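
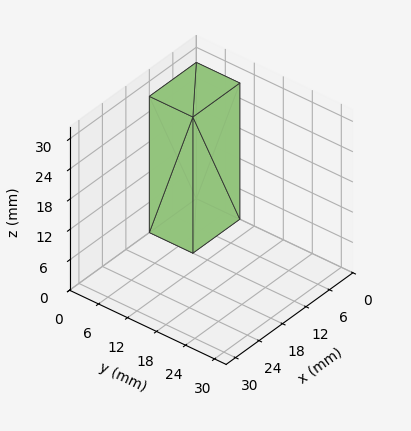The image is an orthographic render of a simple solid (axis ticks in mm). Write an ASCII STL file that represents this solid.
Reading the render: the shape is a rectangular box, roughly 12 × 9 mm footprint and 27 mm tall (dimensions read to the nearest mm from the axis ticks). For the STL, each face is triangulated and given an outward normal.

solid part
  facet normal 0.0000 0.0000 -1.0000
    outer loop
      vertex 12.0 9.0 0.0
      vertex 12.0 0.0 0.0
      vertex 0.0 0.0 0.0
    endloop
  endfacet
  facet normal 0.0000 0.0000 -1.0000
    outer loop
      vertex 0.0 9.0 0.0
      vertex 12.0 9.0 0.0
      vertex 0.0 0.0 0.0
    endloop
  endfacet
  facet normal 0.0000 0.0000 1.0000
    outer loop
      vertex 0.0 0.0 27.0
      vertex 12.0 0.0 27.0
      vertex 12.0 9.0 27.0
    endloop
  endfacet
  facet normal 0.0000 0.0000 1.0000
    outer loop
      vertex 0.0 0.0 27.0
      vertex 12.0 9.0 27.0
      vertex 0.0 9.0 27.0
    endloop
  endfacet
  facet normal 0.0000 -1.0000 0.0000
    outer loop
      vertex 0.0 0.0 0.0
      vertex 12.0 0.0 0.0
      vertex 12.0 0.0 27.0
    endloop
  endfacet
  facet normal 0.0000 -1.0000 0.0000
    outer loop
      vertex 0.0 0.0 0.0
      vertex 12.0 0.0 27.0
      vertex 0.0 0.0 27.0
    endloop
  endfacet
  facet normal 0.0000 1.0000 0.0000
    outer loop
      vertex 12.0 9.0 27.0
      vertex 12.0 9.0 0.0
      vertex 0.0 9.0 0.0
    endloop
  endfacet
  facet normal 0.0000 1.0000 0.0000
    outer loop
      vertex 0.0 9.0 27.0
      vertex 12.0 9.0 27.0
      vertex 0.0 9.0 0.0
    endloop
  endfacet
  facet normal -1.0000 0.0000 0.0000
    outer loop
      vertex 0.0 9.0 27.0
      vertex 0.0 9.0 0.0
      vertex 0.0 0.0 0.0
    endloop
  endfacet
  facet normal -1.0000 0.0000 0.0000
    outer loop
      vertex 0.0 0.0 27.0
      vertex 0.0 9.0 27.0
      vertex 0.0 0.0 0.0
    endloop
  endfacet
  facet normal 1.0000 0.0000 0.0000
    outer loop
      vertex 12.0 0.0 0.0
      vertex 12.0 9.0 0.0
      vertex 12.0 9.0 27.0
    endloop
  endfacet
  facet normal 1.0000 0.0000 0.0000
    outer loop
      vertex 12.0 0.0 0.0
      vertex 12.0 9.0 27.0
      vertex 12.0 0.0 27.0
    endloop
  endfacet
endsolid part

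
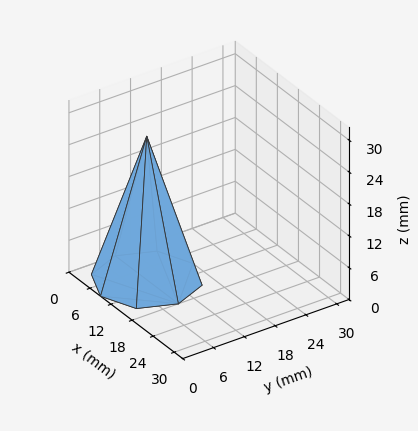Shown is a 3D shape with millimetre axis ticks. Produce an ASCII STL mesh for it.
Reading the render: the shape is a regular 8-sided pyramid, base circumscribed radius ≈ 9 mm, apex at z ≈ 27 mm (dimensions read to the nearest mm from the axis ticks). For the STL, each face is triangulated and given an outward normal.

solid part
  facet normal 0.0000 0.0000 -1.0000
    outer loop
      vertex 9.0 18.0 0.0
      vertex 15.4 15.4 0.0
      vertex 18.0 9.0 0.0
    endloop
  endfacet
  facet normal 0.0000 0.0000 -1.0000
    outer loop
      vertex 2.6 15.4 0.0
      vertex 9.0 18.0 0.0
      vertex 18.0 9.0 0.0
    endloop
  endfacet
  facet normal 0.0000 0.0000 -1.0000
    outer loop
      vertex 0.0 9.0 0.0
      vertex 2.6 15.4 0.0
      vertex 18.0 9.0 0.0
    endloop
  endfacet
  facet normal 0.0000 0.0000 -1.0000
    outer loop
      vertex 2.6 2.6 0.0
      vertex 0.0 9.0 0.0
      vertex 18.0 9.0 0.0
    endloop
  endfacet
  facet normal 0.0000 0.0000 -1.0000
    outer loop
      vertex 9.0 0.0 0.0
      vertex 2.6 2.6 0.0
      vertex 18.0 9.0 0.0
    endloop
  endfacet
  facet normal 0.0000 0.0000 -1.0000
    outer loop
      vertex 15.4 2.6 0.0
      vertex 9.0 0.0 0.0
      vertex 18.0 9.0 0.0
    endloop
  endfacet
  facet normal 0.8852 0.3596 0.2951
    outer loop
      vertex 18.0 9.0 0.0
      vertex 15.4 15.4 0.0
      vertex 9.0 9.0 27.0
    endloop
  endfacet
  facet normal 0.3596 0.8852 0.2951
    outer loop
      vertex 15.4 15.4 0.0
      vertex 9.0 18.0 0.0
      vertex 9.0 9.0 27.0
    endloop
  endfacet
  facet normal -0.3596 0.8852 0.2951
    outer loop
      vertex 9.0 18.0 0.0
      vertex 2.6 15.4 0.0
      vertex 9.0 9.0 27.0
    endloop
  endfacet
  facet normal -0.8852 0.3596 0.2951
    outer loop
      vertex 2.6 15.4 0.0
      vertex 0.0 9.0 0.0
      vertex 9.0 9.0 27.0
    endloop
  endfacet
  facet normal -0.8852 -0.3596 0.2951
    outer loop
      vertex 0.0 9.0 0.0
      vertex 2.6 2.6 0.0
      vertex 9.0 9.0 27.0
    endloop
  endfacet
  facet normal -0.3596 -0.8852 0.2951
    outer loop
      vertex 2.6 2.6 0.0
      vertex 9.0 0.0 0.0
      vertex 9.0 9.0 27.0
    endloop
  endfacet
  facet normal 0.3596 -0.8852 0.2951
    outer loop
      vertex 9.0 0.0 0.0
      vertex 15.4 2.6 0.0
      vertex 9.0 9.0 27.0
    endloop
  endfacet
  facet normal 0.8852 -0.3596 0.2951
    outer loop
      vertex 15.4 2.6 0.0
      vertex 18.0 9.0 0.0
      vertex 9.0 9.0 27.0
    endloop
  endfacet
endsolid part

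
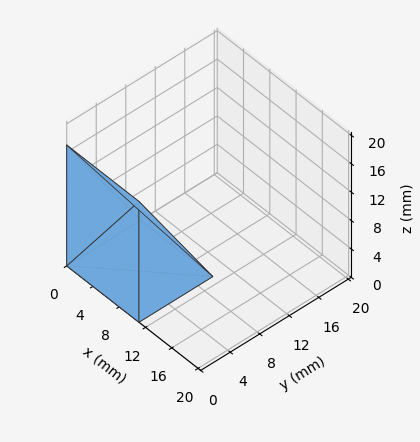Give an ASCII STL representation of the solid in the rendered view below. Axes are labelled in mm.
Reading the render: the shape is a wedge (ramp): 11 × 10 mm base, rising to 17 mm along the y=0 edge and sloping linearly to z=0 at y=10 (dimensions read to the nearest mm from the axis ticks). For the STL, each face is triangulated and given an outward normal.

solid part
  facet normal 0.0000 0.0000 -1.0000
    outer loop
      vertex 11.000 10.000 0.000
      vertex 11.000 0.000 0.000
      vertex 0.000 0.000 0.000
    endloop
  endfacet
  facet normal 0.0000 0.0000 -1.0000
    outer loop
      vertex 0.000 10.000 0.000
      vertex 11.000 10.000 0.000
      vertex 0.000 0.000 0.000
    endloop
  endfacet
  facet normal 0.0000 -1.0000 0.0000
    outer loop
      vertex 0.000 0.000 0.000
      vertex 11.000 0.000 0.000
      vertex 11.000 0.000 17.000
    endloop
  endfacet
  facet normal 0.0000 -1.0000 0.0000
    outer loop
      vertex 0.000 0.000 0.000
      vertex 11.000 0.000 17.000
      vertex 0.000 0.000 17.000
    endloop
  endfacet
  facet normal 0.0000 0.8619 0.5070
    outer loop
      vertex 0.000 0.000 17.000
      vertex 11.000 0.000 17.000
      vertex 11.000 10.000 0.000
    endloop
  endfacet
  facet normal 0.0000 0.8619 0.5070
    outer loop
      vertex 0.000 0.000 17.000
      vertex 11.000 10.000 0.000
      vertex 0.000 10.000 0.000
    endloop
  endfacet
  facet normal -1.0000 0.0000 0.0000
    outer loop
      vertex 0.000 0.000 17.000
      vertex 0.000 10.000 0.000
      vertex 0.000 0.000 0.000
    endloop
  endfacet
  facet normal 1.0000 0.0000 0.0000
    outer loop
      vertex 11.000 0.000 0.000
      vertex 11.000 10.000 0.000
      vertex 11.000 0.000 17.000
    endloop
  endfacet
endsolid part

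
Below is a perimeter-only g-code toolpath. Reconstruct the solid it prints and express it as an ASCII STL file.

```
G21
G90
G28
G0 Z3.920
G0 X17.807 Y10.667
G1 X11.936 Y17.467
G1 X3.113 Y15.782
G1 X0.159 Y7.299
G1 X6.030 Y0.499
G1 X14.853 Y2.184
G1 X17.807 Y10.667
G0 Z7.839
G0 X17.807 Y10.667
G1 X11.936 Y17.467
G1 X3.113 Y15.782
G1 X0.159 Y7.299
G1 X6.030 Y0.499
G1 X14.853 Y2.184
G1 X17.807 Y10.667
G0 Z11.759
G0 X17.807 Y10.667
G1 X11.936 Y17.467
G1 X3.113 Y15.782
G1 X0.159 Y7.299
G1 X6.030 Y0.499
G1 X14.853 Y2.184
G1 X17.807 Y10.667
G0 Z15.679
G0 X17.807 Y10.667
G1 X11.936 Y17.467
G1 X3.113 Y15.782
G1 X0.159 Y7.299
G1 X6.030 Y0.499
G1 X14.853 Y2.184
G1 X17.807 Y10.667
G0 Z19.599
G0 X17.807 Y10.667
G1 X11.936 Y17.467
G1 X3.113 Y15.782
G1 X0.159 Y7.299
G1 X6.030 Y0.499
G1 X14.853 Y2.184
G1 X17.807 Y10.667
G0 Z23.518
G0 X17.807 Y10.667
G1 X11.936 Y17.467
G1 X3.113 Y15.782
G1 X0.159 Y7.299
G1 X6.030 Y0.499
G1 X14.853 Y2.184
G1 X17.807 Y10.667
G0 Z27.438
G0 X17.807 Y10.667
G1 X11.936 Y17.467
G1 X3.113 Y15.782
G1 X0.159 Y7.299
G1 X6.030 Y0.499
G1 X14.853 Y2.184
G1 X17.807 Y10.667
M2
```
solid part
  facet normal 0.0000 0.0000 -1.0000
    outer loop
      vertex 3.113 15.782 0.000
      vertex 11.936 17.467 0.000
      vertex 17.807 10.667 0.000
    endloop
  endfacet
  facet normal 0.0000 0.0000 -1.0000
    outer loop
      vertex 0.159 7.299 0.000
      vertex 3.113 15.782 0.000
      vertex 17.807 10.667 0.000
    endloop
  endfacet
  facet normal 0.0000 0.0000 -1.0000
    outer loop
      vertex 6.030 0.499 0.000
      vertex 0.159 7.299 0.000
      vertex 17.807 10.667 0.000
    endloop
  endfacet
  facet normal 0.0000 0.0000 -1.0000
    outer loop
      vertex 14.853 2.184 0.000
      vertex 6.030 0.499 0.000
      vertex 17.807 10.667 0.000
    endloop
  endfacet
  facet normal 0.0000 0.0000 1.0000
    outer loop
      vertex 17.807 10.667 27.438
      vertex 11.936 17.467 27.438
      vertex 3.113 15.782 27.438
    endloop
  endfacet
  facet normal 0.0000 0.0000 1.0000
    outer loop
      vertex 17.807 10.667 27.438
      vertex 3.113 15.782 27.438
      vertex 0.159 7.299 27.438
    endloop
  endfacet
  facet normal 0.0000 0.0000 1.0000
    outer loop
      vertex 17.807 10.667 27.438
      vertex 0.159 7.299 27.438
      vertex 6.030 0.499 27.438
    endloop
  endfacet
  facet normal 0.0000 0.0000 1.0000
    outer loop
      vertex 17.807 10.667 27.438
      vertex 6.030 0.499 27.438
      vertex 14.853 2.184 27.438
    endloop
  endfacet
  facet normal 0.7569 0.6535 0.0000
    outer loop
      vertex 17.807 10.667 0.000
      vertex 11.936 17.467 0.000
      vertex 11.936 17.467 27.438
    endloop
  endfacet
  facet normal 0.7569 0.6535 0.0000
    outer loop
      vertex 17.807 10.667 0.000
      vertex 11.936 17.467 27.438
      vertex 17.807 10.667 27.438
    endloop
  endfacet
  facet normal -0.1876 0.9822 0.0000
    outer loop
      vertex 11.936 17.467 0.000
      vertex 3.113 15.782 0.000
      vertex 3.113 15.782 27.438
    endloop
  endfacet
  facet normal -0.1876 0.9822 0.0000
    outer loop
      vertex 11.936 17.467 0.000
      vertex 3.113 15.782 27.438
      vertex 11.936 17.467 27.438
    endloop
  endfacet
  facet normal -0.9444 0.3289 0.0000
    outer loop
      vertex 3.113 15.782 0.000
      vertex 0.159 7.299 0.000
      vertex 0.159 7.299 27.438
    endloop
  endfacet
  facet normal -0.9444 0.3289 0.0000
    outer loop
      vertex 3.113 15.782 0.000
      vertex 0.159 7.299 27.438
      vertex 3.113 15.782 27.438
    endloop
  endfacet
  facet normal -0.7569 -0.6535 0.0000
    outer loop
      vertex 0.159 7.299 0.000
      vertex 6.030 0.499 0.000
      vertex 6.030 0.499 27.438
    endloop
  endfacet
  facet normal -0.7569 -0.6535 0.0000
    outer loop
      vertex 0.159 7.299 0.000
      vertex 6.030 0.499 27.438
      vertex 0.159 7.299 27.438
    endloop
  endfacet
  facet normal 0.1876 -0.9822 0.0000
    outer loop
      vertex 6.030 0.499 0.000
      vertex 14.853 2.184 0.000
      vertex 14.853 2.184 27.438
    endloop
  endfacet
  facet normal 0.1876 -0.9822 0.0000
    outer loop
      vertex 6.030 0.499 0.000
      vertex 14.853 2.184 27.438
      vertex 6.030 0.499 27.438
    endloop
  endfacet
  facet normal 0.9444 -0.3289 0.0000
    outer loop
      vertex 14.853 2.184 0.000
      vertex 17.807 10.667 0.000
      vertex 17.807 10.667 27.438
    endloop
  endfacet
  facet normal 0.9444 -0.3289 0.0000
    outer loop
      vertex 14.853 2.184 0.000
      vertex 17.807 10.667 27.438
      vertex 14.853 2.184 27.438
    endloop
  endfacet
endsolid part

The G0 Z moves step by Δz≈3.920 mm. Every layer's G1 loop is the same polygon, so the solid is a straight extrusion of it from z=0 to z≈27.4. Closing with flat bottom and top caps and triangulating gives 20 facets — a regular 6-sided prism (a cylinder approximated with 6 flat sides), circumscribed radius ≈ 8.98 mm, height ≈ 27.4 mm.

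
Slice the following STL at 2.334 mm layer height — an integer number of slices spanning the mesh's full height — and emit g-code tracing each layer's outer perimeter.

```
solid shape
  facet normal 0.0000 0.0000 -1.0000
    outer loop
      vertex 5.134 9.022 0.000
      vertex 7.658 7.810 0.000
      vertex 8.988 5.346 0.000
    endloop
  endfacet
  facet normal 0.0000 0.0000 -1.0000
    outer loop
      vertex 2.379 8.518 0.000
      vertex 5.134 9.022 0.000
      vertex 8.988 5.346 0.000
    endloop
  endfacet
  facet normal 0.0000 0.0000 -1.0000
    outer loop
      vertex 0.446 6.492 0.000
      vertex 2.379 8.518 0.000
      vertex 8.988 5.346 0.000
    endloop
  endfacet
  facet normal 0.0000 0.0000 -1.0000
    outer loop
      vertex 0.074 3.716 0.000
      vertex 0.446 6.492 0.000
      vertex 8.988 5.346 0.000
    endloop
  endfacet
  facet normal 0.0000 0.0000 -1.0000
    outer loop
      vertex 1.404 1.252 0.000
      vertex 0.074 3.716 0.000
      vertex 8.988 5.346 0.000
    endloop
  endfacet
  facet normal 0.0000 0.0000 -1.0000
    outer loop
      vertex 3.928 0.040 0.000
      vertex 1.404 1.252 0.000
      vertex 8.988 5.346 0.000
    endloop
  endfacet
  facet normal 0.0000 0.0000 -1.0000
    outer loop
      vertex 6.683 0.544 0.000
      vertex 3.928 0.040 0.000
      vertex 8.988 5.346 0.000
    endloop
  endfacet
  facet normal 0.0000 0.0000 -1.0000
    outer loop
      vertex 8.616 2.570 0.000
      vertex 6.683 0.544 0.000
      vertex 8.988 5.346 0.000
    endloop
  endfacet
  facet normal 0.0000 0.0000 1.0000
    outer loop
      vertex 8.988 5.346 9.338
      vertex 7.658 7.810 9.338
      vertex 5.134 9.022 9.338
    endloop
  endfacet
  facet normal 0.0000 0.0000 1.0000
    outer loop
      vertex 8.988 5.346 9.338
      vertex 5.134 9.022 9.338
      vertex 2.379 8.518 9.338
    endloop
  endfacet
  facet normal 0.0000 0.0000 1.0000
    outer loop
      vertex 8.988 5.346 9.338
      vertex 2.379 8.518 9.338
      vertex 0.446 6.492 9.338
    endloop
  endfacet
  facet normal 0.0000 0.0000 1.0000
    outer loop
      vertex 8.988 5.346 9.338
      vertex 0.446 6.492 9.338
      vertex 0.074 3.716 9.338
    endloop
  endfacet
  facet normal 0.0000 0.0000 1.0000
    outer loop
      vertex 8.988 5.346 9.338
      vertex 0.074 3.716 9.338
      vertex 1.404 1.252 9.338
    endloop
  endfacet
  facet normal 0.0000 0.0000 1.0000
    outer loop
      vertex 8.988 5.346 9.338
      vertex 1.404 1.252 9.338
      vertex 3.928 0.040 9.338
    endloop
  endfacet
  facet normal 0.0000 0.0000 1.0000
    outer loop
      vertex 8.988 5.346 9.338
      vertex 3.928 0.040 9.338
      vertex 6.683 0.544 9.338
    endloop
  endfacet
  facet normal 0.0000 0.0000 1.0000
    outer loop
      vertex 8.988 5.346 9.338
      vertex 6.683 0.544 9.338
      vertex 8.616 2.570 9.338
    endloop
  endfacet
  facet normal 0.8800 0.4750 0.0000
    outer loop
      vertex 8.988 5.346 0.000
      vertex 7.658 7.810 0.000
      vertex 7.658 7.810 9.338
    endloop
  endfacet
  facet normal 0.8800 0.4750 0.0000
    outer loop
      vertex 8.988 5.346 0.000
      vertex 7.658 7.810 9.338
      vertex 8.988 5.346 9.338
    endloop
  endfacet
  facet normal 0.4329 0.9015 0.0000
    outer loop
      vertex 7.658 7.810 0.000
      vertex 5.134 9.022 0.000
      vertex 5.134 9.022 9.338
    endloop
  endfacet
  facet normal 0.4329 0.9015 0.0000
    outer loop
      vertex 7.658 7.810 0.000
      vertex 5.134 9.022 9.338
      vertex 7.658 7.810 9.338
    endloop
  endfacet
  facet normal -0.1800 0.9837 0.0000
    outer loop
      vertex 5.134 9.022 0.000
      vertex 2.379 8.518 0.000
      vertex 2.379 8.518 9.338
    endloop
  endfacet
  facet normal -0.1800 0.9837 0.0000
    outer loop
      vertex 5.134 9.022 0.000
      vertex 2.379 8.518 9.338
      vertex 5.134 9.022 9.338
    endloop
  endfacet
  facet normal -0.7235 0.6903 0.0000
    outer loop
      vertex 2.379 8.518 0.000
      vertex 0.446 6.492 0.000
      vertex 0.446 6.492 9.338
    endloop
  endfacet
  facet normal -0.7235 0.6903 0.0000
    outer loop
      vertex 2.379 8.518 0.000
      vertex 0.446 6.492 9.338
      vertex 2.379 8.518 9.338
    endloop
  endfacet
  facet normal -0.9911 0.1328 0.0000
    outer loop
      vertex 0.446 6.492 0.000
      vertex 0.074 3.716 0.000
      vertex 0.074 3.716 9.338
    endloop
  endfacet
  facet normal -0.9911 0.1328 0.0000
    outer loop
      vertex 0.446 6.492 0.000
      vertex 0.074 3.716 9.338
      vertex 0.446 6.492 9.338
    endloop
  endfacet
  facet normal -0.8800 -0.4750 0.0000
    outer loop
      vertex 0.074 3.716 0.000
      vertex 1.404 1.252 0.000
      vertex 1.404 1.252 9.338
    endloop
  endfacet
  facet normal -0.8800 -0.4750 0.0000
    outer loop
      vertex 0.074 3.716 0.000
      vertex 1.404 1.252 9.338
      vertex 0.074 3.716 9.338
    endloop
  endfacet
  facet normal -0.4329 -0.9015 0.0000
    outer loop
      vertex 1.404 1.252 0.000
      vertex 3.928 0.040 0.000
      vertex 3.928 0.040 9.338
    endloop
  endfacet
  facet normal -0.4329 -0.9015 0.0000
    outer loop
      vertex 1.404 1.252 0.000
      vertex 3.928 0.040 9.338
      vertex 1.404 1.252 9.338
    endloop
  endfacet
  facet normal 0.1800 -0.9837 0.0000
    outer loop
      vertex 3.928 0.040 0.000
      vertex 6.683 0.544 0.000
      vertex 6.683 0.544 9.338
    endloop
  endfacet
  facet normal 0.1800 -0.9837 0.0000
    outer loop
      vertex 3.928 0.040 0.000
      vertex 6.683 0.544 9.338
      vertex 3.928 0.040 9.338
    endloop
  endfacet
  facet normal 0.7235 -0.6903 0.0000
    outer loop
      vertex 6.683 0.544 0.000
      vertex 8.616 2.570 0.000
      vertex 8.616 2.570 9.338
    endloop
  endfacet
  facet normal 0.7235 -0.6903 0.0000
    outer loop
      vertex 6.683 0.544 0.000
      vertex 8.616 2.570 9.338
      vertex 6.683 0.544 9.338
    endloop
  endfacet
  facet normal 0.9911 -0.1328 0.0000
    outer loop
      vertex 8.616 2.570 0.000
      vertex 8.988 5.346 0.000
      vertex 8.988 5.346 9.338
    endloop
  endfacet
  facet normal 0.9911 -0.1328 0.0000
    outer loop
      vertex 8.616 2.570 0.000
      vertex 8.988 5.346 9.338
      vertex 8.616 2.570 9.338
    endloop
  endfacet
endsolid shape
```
; perimeter-only toolpath
G21 ; units = mm
G90 ; absolute positioning
G28 ; home
; layer 1
G0 Z2.334
G0 X8.988 Y5.346
G1 X7.658 Y7.810
G1 X5.134 Y9.022
G1 X2.379 Y8.518
G1 X0.446 Y6.492
G1 X0.074 Y3.716
G1 X1.404 Y1.252
G1 X3.928 Y0.040
G1 X6.683 Y0.544
G1 X8.616 Y2.570
G1 X8.988 Y5.346
; layer 2
G0 Z4.669
G0 X8.988 Y5.346
G1 X7.658 Y7.810
G1 X5.134 Y9.022
G1 X2.379 Y8.518
G1 X0.446 Y6.492
G1 X0.074 Y3.716
G1 X1.404 Y1.252
G1 X3.928 Y0.040
G1 X6.683 Y0.544
G1 X8.616 Y2.570
G1 X8.988 Y5.346
; layer 3
G0 Z7.003
G0 X8.988 Y5.346
G1 X7.658 Y7.810
G1 X5.134 Y9.022
G1 X2.379 Y8.518
G1 X0.446 Y6.492
G1 X0.074 Y3.716
G1 X1.404 Y1.252
G1 X3.928 Y0.040
G1 X6.683 Y0.544
G1 X8.616 Y2.570
G1 X8.988 Y5.346
; layer 4
G0 Z9.338
G0 X8.988 Y5.346
G1 X7.658 Y7.810
G1 X5.134 Y9.022
G1 X2.379 Y8.518
G1 X0.446 Y6.492
G1 X0.074 Y3.716
G1 X1.404 Y1.252
G1 X3.928 Y0.040
G1 X6.683 Y0.544
G1 X8.616 Y2.570
G1 X8.988 Y5.346
M2 ; end

The solid is a regular 10-sided prism (a cylinder approximated with 10 flat sides), circumscribed radius ≈ 4.53 mm, height ≈ 9.34 mm. Slicing at Δz = 2.334 mm — 4 equal slices spanning the solid's height, so layer i sits at z = i·h/4 — gives 4 non-empty perimeters. Each is a 10-segment closed polygon; G0 lifts to the layer z and rapids to the start vertex, then G1 traces the edges.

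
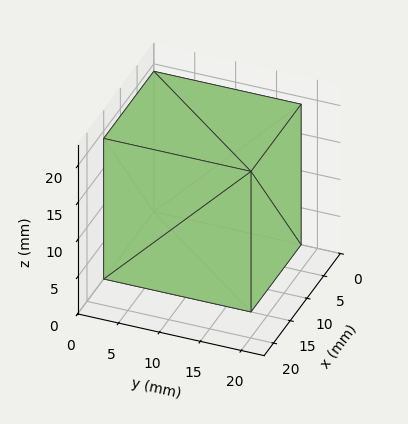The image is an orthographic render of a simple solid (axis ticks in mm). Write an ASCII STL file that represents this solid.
Reading the render: the shape is a rectangular box, roughly 15 × 18 mm footprint and 19 mm tall (dimensions read to the nearest mm from the axis ticks). For the STL, each face is triangulated and given an outward normal.

solid part
  facet normal 0.0000 0.0000 -1.0000
    outer loop
      vertex 15.0 18.0 0.0
      vertex 15.0 0.0 0.0
      vertex 0.0 0.0 0.0
    endloop
  endfacet
  facet normal 0.0000 0.0000 -1.0000
    outer loop
      vertex 0.0 18.0 0.0
      vertex 15.0 18.0 0.0
      vertex 0.0 0.0 0.0
    endloop
  endfacet
  facet normal 0.0000 0.0000 1.0000
    outer loop
      vertex 0.0 0.0 19.0
      vertex 15.0 0.0 19.0
      vertex 15.0 18.0 19.0
    endloop
  endfacet
  facet normal 0.0000 0.0000 1.0000
    outer loop
      vertex 0.0 0.0 19.0
      vertex 15.0 18.0 19.0
      vertex 0.0 18.0 19.0
    endloop
  endfacet
  facet normal 0.0000 -1.0000 0.0000
    outer loop
      vertex 0.0 0.0 0.0
      vertex 15.0 0.0 0.0
      vertex 15.0 0.0 19.0
    endloop
  endfacet
  facet normal 0.0000 -1.0000 0.0000
    outer loop
      vertex 0.0 0.0 0.0
      vertex 15.0 0.0 19.0
      vertex 0.0 0.0 19.0
    endloop
  endfacet
  facet normal 0.0000 1.0000 0.0000
    outer loop
      vertex 15.0 18.0 19.0
      vertex 15.0 18.0 0.0
      vertex 0.0 18.0 0.0
    endloop
  endfacet
  facet normal 0.0000 1.0000 0.0000
    outer loop
      vertex 0.0 18.0 19.0
      vertex 15.0 18.0 19.0
      vertex 0.0 18.0 0.0
    endloop
  endfacet
  facet normal -1.0000 0.0000 0.0000
    outer loop
      vertex 0.0 18.0 19.0
      vertex 0.0 18.0 0.0
      vertex 0.0 0.0 0.0
    endloop
  endfacet
  facet normal -1.0000 0.0000 0.0000
    outer loop
      vertex 0.0 0.0 19.0
      vertex 0.0 18.0 19.0
      vertex 0.0 0.0 0.0
    endloop
  endfacet
  facet normal 1.0000 0.0000 0.0000
    outer loop
      vertex 15.0 0.0 0.0
      vertex 15.0 18.0 0.0
      vertex 15.0 18.0 19.0
    endloop
  endfacet
  facet normal 1.0000 0.0000 0.0000
    outer loop
      vertex 15.0 0.0 0.0
      vertex 15.0 18.0 19.0
      vertex 15.0 0.0 19.0
    endloop
  endfacet
endsolid part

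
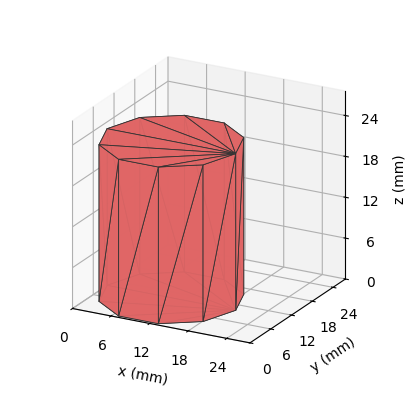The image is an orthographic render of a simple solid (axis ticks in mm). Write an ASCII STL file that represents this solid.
Reading the render: the shape is a regular 10-sided prism (a cylinder approximated with 10 flat sides), circumscribed radius ≈ 10 mm, height ≈ 23 mm (dimensions read to the nearest mm from the axis ticks). For the STL, each face is triangulated and given an outward normal.

solid part
  facet normal 0.0000 0.0000 -1.0000
    outer loop
      vertex 13.09 19.51 0.00
      vertex 18.09 15.88 0.00
      vertex 20.00 10.00 0.00
    endloop
  endfacet
  facet normal 0.0000 0.0000 -1.0000
    outer loop
      vertex 6.91 19.51 0.00
      vertex 13.09 19.51 0.00
      vertex 20.00 10.00 0.00
    endloop
  endfacet
  facet normal 0.0000 0.0000 -1.0000
    outer loop
      vertex 1.91 15.88 0.00
      vertex 6.91 19.51 0.00
      vertex 20.00 10.00 0.00
    endloop
  endfacet
  facet normal 0.0000 0.0000 -1.0000
    outer loop
      vertex 0.00 10.00 0.00
      vertex 1.91 15.88 0.00
      vertex 20.00 10.00 0.00
    endloop
  endfacet
  facet normal 0.0000 0.0000 -1.0000
    outer loop
      vertex 1.91 4.12 0.00
      vertex 0.00 10.00 0.00
      vertex 20.00 10.00 0.00
    endloop
  endfacet
  facet normal 0.0000 0.0000 -1.0000
    outer loop
      vertex 6.91 0.49 0.00
      vertex 1.91 4.12 0.00
      vertex 20.00 10.00 0.00
    endloop
  endfacet
  facet normal 0.0000 0.0000 -1.0000
    outer loop
      vertex 13.09 0.49 0.00
      vertex 6.91 0.49 0.00
      vertex 20.00 10.00 0.00
    endloop
  endfacet
  facet normal 0.0000 0.0000 -1.0000
    outer loop
      vertex 18.09 4.12 0.00
      vertex 13.09 0.49 0.00
      vertex 20.00 10.00 0.00
    endloop
  endfacet
  facet normal 0.0000 0.0000 1.0000
    outer loop
      vertex 20.00 10.00 23.00
      vertex 18.09 15.88 23.00
      vertex 13.09 19.51 23.00
    endloop
  endfacet
  facet normal 0.0000 0.0000 1.0000
    outer loop
      vertex 20.00 10.00 23.00
      vertex 13.09 19.51 23.00
      vertex 6.91 19.51 23.00
    endloop
  endfacet
  facet normal 0.0000 0.0000 1.0000
    outer loop
      vertex 20.00 10.00 23.00
      vertex 6.91 19.51 23.00
      vertex 1.91 15.88 23.00
    endloop
  endfacet
  facet normal 0.0000 0.0000 1.0000
    outer loop
      vertex 20.00 10.00 23.00
      vertex 1.91 15.88 23.00
      vertex 0.00 10.00 23.00
    endloop
  endfacet
  facet normal 0.0000 0.0000 1.0000
    outer loop
      vertex 20.00 10.00 23.00
      vertex 0.00 10.00 23.00
      vertex 1.91 4.12 23.00
    endloop
  endfacet
  facet normal 0.0000 0.0000 1.0000
    outer loop
      vertex 20.00 10.00 23.00
      vertex 1.91 4.12 23.00
      vertex 6.91 0.49 23.00
    endloop
  endfacet
  facet normal 0.0000 0.0000 1.0000
    outer loop
      vertex 20.00 10.00 23.00
      vertex 6.91 0.49 23.00
      vertex 13.09 0.49 23.00
    endloop
  endfacet
  facet normal 0.0000 0.0000 1.0000
    outer loop
      vertex 20.00 10.00 23.00
      vertex 13.09 0.49 23.00
      vertex 18.09 4.12 23.00
    endloop
  endfacet
  facet normal 0.9511 0.3089 0.0000
    outer loop
      vertex 20.00 10.00 0.00
      vertex 18.09 15.88 0.00
      vertex 18.09 15.88 23.00
    endloop
  endfacet
  facet normal 0.9511 0.3089 0.0000
    outer loop
      vertex 20.00 10.00 0.00
      vertex 18.09 15.88 23.00
      vertex 20.00 10.00 23.00
    endloop
  endfacet
  facet normal 0.5875 0.8092 0.0000
    outer loop
      vertex 18.09 15.88 0.00
      vertex 13.09 19.51 0.00
      vertex 13.09 19.51 23.00
    endloop
  endfacet
  facet normal 0.5875 0.8092 0.0000
    outer loop
      vertex 18.09 15.88 0.00
      vertex 13.09 19.51 23.00
      vertex 18.09 15.88 23.00
    endloop
  endfacet
  facet normal 0.0000 1.0000 0.0000
    outer loop
      vertex 13.09 19.51 0.00
      vertex 6.91 19.51 0.00
      vertex 6.91 19.51 23.00
    endloop
  endfacet
  facet normal 0.0000 1.0000 0.0000
    outer loop
      vertex 13.09 19.51 0.00
      vertex 6.91 19.51 23.00
      vertex 13.09 19.51 23.00
    endloop
  endfacet
  facet normal -0.5875 0.8092 0.0000
    outer loop
      vertex 6.91 19.51 0.00
      vertex 1.91 15.88 0.00
      vertex 1.91 15.88 23.00
    endloop
  endfacet
  facet normal -0.5875 0.8092 0.0000
    outer loop
      vertex 6.91 19.51 0.00
      vertex 1.91 15.88 23.00
      vertex 6.91 19.51 23.00
    endloop
  endfacet
  facet normal -0.9511 0.3089 0.0000
    outer loop
      vertex 1.91 15.88 0.00
      vertex 0.00 10.00 0.00
      vertex 0.00 10.00 23.00
    endloop
  endfacet
  facet normal -0.9511 0.3089 0.0000
    outer loop
      vertex 1.91 15.88 0.00
      vertex 0.00 10.00 23.00
      vertex 1.91 15.88 23.00
    endloop
  endfacet
  facet normal -0.9511 -0.3089 0.0000
    outer loop
      vertex 0.00 10.00 0.00
      vertex 1.91 4.12 0.00
      vertex 1.91 4.12 23.00
    endloop
  endfacet
  facet normal -0.9511 -0.3089 0.0000
    outer loop
      vertex 0.00 10.00 0.00
      vertex 1.91 4.12 23.00
      vertex 0.00 10.00 23.00
    endloop
  endfacet
  facet normal -0.5875 -0.8092 0.0000
    outer loop
      vertex 1.91 4.12 0.00
      vertex 6.91 0.49 0.00
      vertex 6.91 0.49 23.00
    endloop
  endfacet
  facet normal -0.5875 -0.8092 0.0000
    outer loop
      vertex 1.91 4.12 0.00
      vertex 6.91 0.49 23.00
      vertex 1.91 4.12 23.00
    endloop
  endfacet
  facet normal 0.0000 -1.0000 0.0000
    outer loop
      vertex 6.91 0.49 0.00
      vertex 13.09 0.49 0.00
      vertex 13.09 0.49 23.00
    endloop
  endfacet
  facet normal 0.0000 -1.0000 0.0000
    outer loop
      vertex 6.91 0.49 0.00
      vertex 13.09 0.49 23.00
      vertex 6.91 0.49 23.00
    endloop
  endfacet
  facet normal 0.5875 -0.8092 0.0000
    outer loop
      vertex 13.09 0.49 0.00
      vertex 18.09 4.12 0.00
      vertex 18.09 4.12 23.00
    endloop
  endfacet
  facet normal 0.5875 -0.8092 0.0000
    outer loop
      vertex 13.09 0.49 0.00
      vertex 18.09 4.12 23.00
      vertex 13.09 0.49 23.00
    endloop
  endfacet
  facet normal 0.9511 -0.3089 0.0000
    outer loop
      vertex 18.09 4.12 0.00
      vertex 20.00 10.00 0.00
      vertex 20.00 10.00 23.00
    endloop
  endfacet
  facet normal 0.9511 -0.3089 0.0000
    outer loop
      vertex 18.09 4.12 0.00
      vertex 20.00 10.00 23.00
      vertex 18.09 4.12 23.00
    endloop
  endfacet
endsolid part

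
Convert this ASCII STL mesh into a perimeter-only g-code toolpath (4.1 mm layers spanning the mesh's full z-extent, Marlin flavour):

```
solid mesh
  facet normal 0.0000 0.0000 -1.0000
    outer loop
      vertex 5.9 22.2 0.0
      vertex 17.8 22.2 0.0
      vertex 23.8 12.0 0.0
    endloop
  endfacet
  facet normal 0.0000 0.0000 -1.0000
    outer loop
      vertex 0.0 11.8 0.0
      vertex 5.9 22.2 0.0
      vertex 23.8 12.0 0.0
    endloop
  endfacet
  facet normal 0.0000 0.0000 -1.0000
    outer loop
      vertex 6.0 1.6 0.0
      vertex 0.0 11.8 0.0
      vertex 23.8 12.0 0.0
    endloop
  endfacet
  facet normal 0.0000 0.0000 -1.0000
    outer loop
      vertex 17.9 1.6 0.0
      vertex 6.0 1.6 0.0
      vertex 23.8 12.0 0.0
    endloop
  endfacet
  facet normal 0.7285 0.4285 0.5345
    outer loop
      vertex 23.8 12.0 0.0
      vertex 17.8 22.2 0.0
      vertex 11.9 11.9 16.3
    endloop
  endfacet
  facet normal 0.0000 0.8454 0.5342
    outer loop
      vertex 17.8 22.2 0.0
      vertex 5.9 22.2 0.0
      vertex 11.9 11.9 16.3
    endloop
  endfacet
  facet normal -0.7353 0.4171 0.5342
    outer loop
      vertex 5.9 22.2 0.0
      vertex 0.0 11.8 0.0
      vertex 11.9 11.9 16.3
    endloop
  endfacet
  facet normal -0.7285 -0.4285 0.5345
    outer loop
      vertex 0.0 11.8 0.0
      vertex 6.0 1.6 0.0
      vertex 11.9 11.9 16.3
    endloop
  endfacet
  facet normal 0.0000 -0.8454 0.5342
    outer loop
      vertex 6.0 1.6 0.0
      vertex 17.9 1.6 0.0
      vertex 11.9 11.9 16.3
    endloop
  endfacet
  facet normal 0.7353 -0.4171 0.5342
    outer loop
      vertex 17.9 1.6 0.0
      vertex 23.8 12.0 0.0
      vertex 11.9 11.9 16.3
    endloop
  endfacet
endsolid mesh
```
; perimeter-only toolpath
G21 ; units = mm
G90 ; absolute positioning
G28 ; home
; layer 1
G0 Z4.1
G0 X20.8 Y12.0
G1 X16.3 Y19.6
G1 X7.4 Y19.6
G1 X3.0 Y11.8
G1 X7.5 Y4.2
G1 X16.4 Y4.2
G1 X20.8 Y12.0
; layer 2
G0 Z8.2
G0 X17.9 Y11.9
G1 X14.9 Y17.1
G1 X8.9 Y17.1
G1 X6.0 Y11.9
G1 X8.9 Y6.8
G1 X14.9 Y6.8
G1 X17.9 Y11.9
; layer 3
G0 Z12.2
G0 X14.9 Y11.9
G1 X13.4 Y14.5
G1 X10.4 Y14.5
G1 X8.9 Y11.9
G1 X10.4 Y9.3
G1 X13.4 Y9.3
G1 X14.9 Y11.9
M2 ; end

The solid is a regular 6-sided pyramid, base circumscribed radius ≈ 11.9 mm, apex at z ≈ 16.3 mm. Slicing at Δz = 4.1 mm — 4 equal slices spanning the solid's height, so layer i sits at z = i·h/4 — gives 3 non-empty perimeters. Each is a 6-segment closed polygon; G0 lifts to the layer z and rapids to the start vertex, then G1 traces the edges. The cross-section shrinks linearly with z (the slice at the apex is degenerate and omitted).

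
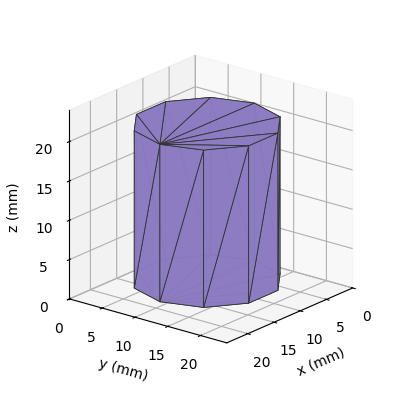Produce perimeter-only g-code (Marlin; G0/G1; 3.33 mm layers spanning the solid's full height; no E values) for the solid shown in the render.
Reading the render: the shape is a regular 10-sided prism (a cylinder approximated with 10 flat sides), circumscribed radius ≈ 9 mm, height ≈ 20 mm (dimensions read to the nearest mm from the axis ticks). For the g-code, the solid's height is divided into equal slices at the stated Δz and each level perimeter traced with G1 moves after a G0 lift.

; perimeter-only toolpath
G21 ; units = mm
G90 ; absolute positioning
G28 ; home
; layer 1
G0 Z3.33
G0 X18.00 Y9.00
G1 X16.28 Y14.29
G1 X11.78 Y17.56
G1 X6.22 Y17.56
G1 X1.72 Y14.29
G1 X0.00 Y9.00
G1 X1.72 Y3.71
G1 X6.22 Y0.44
G1 X11.78 Y0.44
G1 X16.28 Y3.71
G1 X18.00 Y9.00
; layer 2
G0 Z6.67
G0 X18.00 Y9.00
G1 X16.28 Y14.29
G1 X11.78 Y17.56
G1 X6.22 Y17.56
G1 X1.72 Y14.29
G1 X0.00 Y9.00
G1 X1.72 Y3.71
G1 X6.22 Y0.44
G1 X11.78 Y0.44
G1 X16.28 Y3.71
G1 X18.00 Y9.00
; layer 3
G0 Z10.00
G0 X18.00 Y9.00
G1 X16.28 Y14.29
G1 X11.78 Y17.56
G1 X6.22 Y17.56
G1 X1.72 Y14.29
G1 X0.00 Y9.00
G1 X1.72 Y3.71
G1 X6.22 Y0.44
G1 X11.78 Y0.44
G1 X16.28 Y3.71
G1 X18.00 Y9.00
; layer 4
G0 Z13.33
G0 X18.00 Y9.00
G1 X16.28 Y14.29
G1 X11.78 Y17.56
G1 X6.22 Y17.56
G1 X1.72 Y14.29
G1 X0.00 Y9.00
G1 X1.72 Y3.71
G1 X6.22 Y0.44
G1 X11.78 Y0.44
G1 X16.28 Y3.71
G1 X18.00 Y9.00
; layer 5
G0 Z16.67
G0 X18.00 Y9.00
G1 X16.28 Y14.29
G1 X11.78 Y17.56
G1 X6.22 Y17.56
G1 X1.72 Y14.29
G1 X0.00 Y9.00
G1 X1.72 Y3.71
G1 X6.22 Y0.44
G1 X11.78 Y0.44
G1 X16.28 Y3.71
G1 X18.00 Y9.00
; layer 6
G0 Z20.00
G0 X18.00 Y9.00
G1 X16.28 Y14.29
G1 X11.78 Y17.56
G1 X6.22 Y17.56
G1 X1.72 Y14.29
G1 X0.00 Y9.00
G1 X1.72 Y3.71
G1 X6.22 Y0.44
G1 X11.78 Y0.44
G1 X16.28 Y3.71
G1 X18.00 Y9.00
M2 ; end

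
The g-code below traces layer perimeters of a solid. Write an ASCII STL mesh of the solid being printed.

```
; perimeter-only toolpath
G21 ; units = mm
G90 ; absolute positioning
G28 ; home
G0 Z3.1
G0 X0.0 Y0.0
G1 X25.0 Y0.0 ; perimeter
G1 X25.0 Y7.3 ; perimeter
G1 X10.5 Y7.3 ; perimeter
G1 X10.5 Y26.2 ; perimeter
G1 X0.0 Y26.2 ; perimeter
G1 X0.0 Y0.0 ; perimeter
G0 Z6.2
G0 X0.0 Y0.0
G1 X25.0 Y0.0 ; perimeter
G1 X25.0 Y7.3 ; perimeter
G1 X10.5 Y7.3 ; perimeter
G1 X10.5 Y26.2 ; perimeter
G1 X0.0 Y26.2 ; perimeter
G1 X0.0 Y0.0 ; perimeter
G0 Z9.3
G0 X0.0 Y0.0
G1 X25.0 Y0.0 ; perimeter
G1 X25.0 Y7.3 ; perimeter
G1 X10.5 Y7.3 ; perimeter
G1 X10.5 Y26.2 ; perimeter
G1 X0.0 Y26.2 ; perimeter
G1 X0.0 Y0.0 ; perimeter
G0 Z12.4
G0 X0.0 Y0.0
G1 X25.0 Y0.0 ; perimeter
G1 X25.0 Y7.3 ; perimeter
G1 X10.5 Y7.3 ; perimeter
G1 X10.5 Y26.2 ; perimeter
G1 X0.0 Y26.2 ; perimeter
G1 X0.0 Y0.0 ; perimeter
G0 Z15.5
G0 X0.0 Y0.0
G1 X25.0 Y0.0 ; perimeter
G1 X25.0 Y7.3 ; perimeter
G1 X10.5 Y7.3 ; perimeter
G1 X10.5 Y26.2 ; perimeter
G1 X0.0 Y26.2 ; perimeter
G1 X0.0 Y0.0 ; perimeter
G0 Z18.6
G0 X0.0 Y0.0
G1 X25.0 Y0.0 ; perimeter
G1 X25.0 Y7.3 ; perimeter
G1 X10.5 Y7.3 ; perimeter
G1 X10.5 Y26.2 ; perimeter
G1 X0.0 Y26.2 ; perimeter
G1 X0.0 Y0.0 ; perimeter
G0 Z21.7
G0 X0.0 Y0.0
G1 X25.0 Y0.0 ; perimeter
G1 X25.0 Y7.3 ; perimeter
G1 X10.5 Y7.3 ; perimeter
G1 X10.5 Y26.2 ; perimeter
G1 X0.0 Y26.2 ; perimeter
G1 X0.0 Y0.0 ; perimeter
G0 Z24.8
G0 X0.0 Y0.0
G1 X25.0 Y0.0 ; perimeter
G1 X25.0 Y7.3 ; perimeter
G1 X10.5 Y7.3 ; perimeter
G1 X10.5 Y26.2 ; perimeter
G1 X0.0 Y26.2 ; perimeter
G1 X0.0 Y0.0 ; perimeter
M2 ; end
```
solid part
  facet normal 0.0000 0.0000 -1.0000
    outer loop
      vertex 25.0 7.3 0.0
      vertex 25.0 0.0 0.0
      vertex 0.0 0.0 0.0
    endloop
  endfacet
  facet normal 0.0000 0.0000 -1.0000
    outer loop
      vertex 10.5 7.3 0.0
      vertex 25.0 7.3 0.0
      vertex 0.0 0.0 0.0
    endloop
  endfacet
  facet normal 0.0000 0.0000 -1.0000
    outer loop
      vertex 10.5 26.2 0.0
      vertex 10.5 7.3 0.0
      vertex 0.0 0.0 0.0
    endloop
  endfacet
  facet normal 0.0000 0.0000 -1.0000
    outer loop
      vertex 0.0 26.2 0.0
      vertex 10.5 26.2 0.0
      vertex 0.0 0.0 0.0
    endloop
  endfacet
  facet normal 0.0000 0.0000 1.0000
    outer loop
      vertex 0.0 0.0 24.8
      vertex 25.0 0.0 24.8
      vertex 25.0 7.3 24.8
    endloop
  endfacet
  facet normal 0.0000 0.0000 1.0000
    outer loop
      vertex 0.0 0.0 24.8
      vertex 25.0 7.3 24.8
      vertex 10.5 7.3 24.8
    endloop
  endfacet
  facet normal 0.0000 0.0000 1.0000
    outer loop
      vertex 0.0 0.0 24.8
      vertex 10.5 7.3 24.8
      vertex 10.5 26.2 24.8
    endloop
  endfacet
  facet normal 0.0000 0.0000 1.0000
    outer loop
      vertex 0.0 0.0 24.8
      vertex 10.5 26.2 24.8
      vertex 0.0 26.2 24.8
    endloop
  endfacet
  facet normal 0.0000 -1.0000 0.0000
    outer loop
      vertex 0.0 0.0 0.0
      vertex 25.0 0.0 0.0
      vertex 25.0 0.0 24.8
    endloop
  endfacet
  facet normal 0.0000 -1.0000 0.0000
    outer loop
      vertex 0.0 0.0 0.0
      vertex 25.0 0.0 24.8
      vertex 0.0 0.0 24.8
    endloop
  endfacet
  facet normal 1.0000 0.0000 0.0000
    outer loop
      vertex 25.0 0.0 0.0
      vertex 25.0 7.3 0.0
      vertex 25.0 7.3 24.8
    endloop
  endfacet
  facet normal 1.0000 0.0000 0.0000
    outer loop
      vertex 25.0 0.0 0.0
      vertex 25.0 7.3 24.8
      vertex 25.0 0.0 24.8
    endloop
  endfacet
  facet normal 0.0000 1.0000 0.0000
    outer loop
      vertex 25.0 7.3 0.0
      vertex 10.5 7.3 0.0
      vertex 10.5 7.3 24.8
    endloop
  endfacet
  facet normal 0.0000 1.0000 0.0000
    outer loop
      vertex 25.0 7.3 0.0
      vertex 10.5 7.3 24.8
      vertex 25.0 7.3 24.8
    endloop
  endfacet
  facet normal 1.0000 0.0000 0.0000
    outer loop
      vertex 10.5 7.3 0.0
      vertex 10.5 26.2 0.0
      vertex 10.5 26.2 24.8
    endloop
  endfacet
  facet normal 1.0000 0.0000 0.0000
    outer loop
      vertex 10.5 7.3 0.0
      vertex 10.5 26.2 24.8
      vertex 10.5 7.3 24.8
    endloop
  endfacet
  facet normal 0.0000 1.0000 0.0000
    outer loop
      vertex 10.5 26.2 0.0
      vertex 0.0 26.2 0.0
      vertex 0.0 26.2 24.8
    endloop
  endfacet
  facet normal 0.0000 1.0000 0.0000
    outer loop
      vertex 10.5 26.2 0.0
      vertex 0.0 26.2 24.8
      vertex 10.5 26.2 24.8
    endloop
  endfacet
  facet normal -1.0000 0.0000 0.0000
    outer loop
      vertex 0.0 26.2 0.0
      vertex 0.0 0.0 0.0
      vertex 0.0 0.0 24.8
    endloop
  endfacet
  facet normal -1.0000 0.0000 0.0000
    outer loop
      vertex 0.0 26.2 0.0
      vertex 0.0 0.0 24.8
      vertex 0.0 26.2 24.8
    endloop
  endfacet
endsolid part

The G0 Z moves step by Δz≈3.1 mm. Every layer's G1 loop is the same polygon, so the solid is a straight extrusion of it from z=0 to z≈24.8. Closing with flat bottom and top caps and triangulating gives 20 facets — an L-shaped prism: outer 25 × 26.2 mm, arm thicknesses ≈ 7.3 mm (horizontal) and 10.5 mm (vertical), extruded 24.8 mm in z.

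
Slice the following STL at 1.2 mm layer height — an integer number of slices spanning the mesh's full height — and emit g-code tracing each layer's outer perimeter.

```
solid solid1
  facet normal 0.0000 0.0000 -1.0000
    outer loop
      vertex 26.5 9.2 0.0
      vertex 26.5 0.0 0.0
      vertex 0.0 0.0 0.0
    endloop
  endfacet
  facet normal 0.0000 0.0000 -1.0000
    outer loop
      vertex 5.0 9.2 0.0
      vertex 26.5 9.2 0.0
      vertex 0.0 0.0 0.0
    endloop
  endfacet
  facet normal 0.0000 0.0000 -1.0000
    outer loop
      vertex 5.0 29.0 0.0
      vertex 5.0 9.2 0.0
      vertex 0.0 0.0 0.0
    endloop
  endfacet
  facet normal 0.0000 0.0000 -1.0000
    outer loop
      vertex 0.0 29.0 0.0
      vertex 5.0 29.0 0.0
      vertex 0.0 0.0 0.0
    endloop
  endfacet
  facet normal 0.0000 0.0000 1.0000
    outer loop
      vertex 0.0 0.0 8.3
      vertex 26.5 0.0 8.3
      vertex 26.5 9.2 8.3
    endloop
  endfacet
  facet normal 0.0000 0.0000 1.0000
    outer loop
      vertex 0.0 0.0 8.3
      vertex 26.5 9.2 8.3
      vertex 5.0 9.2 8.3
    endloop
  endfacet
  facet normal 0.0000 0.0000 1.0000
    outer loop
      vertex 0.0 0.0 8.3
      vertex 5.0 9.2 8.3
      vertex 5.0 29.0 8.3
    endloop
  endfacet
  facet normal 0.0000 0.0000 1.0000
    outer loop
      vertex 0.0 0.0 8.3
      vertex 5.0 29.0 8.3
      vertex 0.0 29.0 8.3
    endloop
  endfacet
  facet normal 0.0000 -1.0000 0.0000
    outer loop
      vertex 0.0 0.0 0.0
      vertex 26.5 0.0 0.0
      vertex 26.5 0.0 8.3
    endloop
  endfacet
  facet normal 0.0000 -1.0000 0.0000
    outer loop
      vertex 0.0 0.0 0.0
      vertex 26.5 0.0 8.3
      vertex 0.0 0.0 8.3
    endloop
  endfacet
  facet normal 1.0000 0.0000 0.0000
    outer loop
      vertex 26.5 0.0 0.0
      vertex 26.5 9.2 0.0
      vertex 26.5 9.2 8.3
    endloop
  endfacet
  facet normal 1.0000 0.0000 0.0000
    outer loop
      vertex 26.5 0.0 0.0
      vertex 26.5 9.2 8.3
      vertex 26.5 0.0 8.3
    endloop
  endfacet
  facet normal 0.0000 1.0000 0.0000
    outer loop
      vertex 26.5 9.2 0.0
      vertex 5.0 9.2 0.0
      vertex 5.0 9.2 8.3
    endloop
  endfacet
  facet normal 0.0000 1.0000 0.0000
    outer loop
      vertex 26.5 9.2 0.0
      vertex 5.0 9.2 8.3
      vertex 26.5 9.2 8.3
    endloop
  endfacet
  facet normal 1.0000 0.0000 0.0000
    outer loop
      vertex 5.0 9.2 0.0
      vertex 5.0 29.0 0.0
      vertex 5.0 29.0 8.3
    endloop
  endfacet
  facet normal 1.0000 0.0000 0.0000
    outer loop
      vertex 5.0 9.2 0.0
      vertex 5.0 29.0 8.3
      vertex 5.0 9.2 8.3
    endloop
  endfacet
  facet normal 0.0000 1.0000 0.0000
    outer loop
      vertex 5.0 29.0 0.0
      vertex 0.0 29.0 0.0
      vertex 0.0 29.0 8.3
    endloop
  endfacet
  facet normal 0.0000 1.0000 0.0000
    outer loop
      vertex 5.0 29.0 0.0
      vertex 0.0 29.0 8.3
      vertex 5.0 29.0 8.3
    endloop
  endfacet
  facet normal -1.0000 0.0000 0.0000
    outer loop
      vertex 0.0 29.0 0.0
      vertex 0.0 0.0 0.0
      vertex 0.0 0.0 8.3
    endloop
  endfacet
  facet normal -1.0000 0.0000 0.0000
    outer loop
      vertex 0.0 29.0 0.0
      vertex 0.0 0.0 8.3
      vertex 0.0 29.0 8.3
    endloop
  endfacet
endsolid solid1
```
; perimeter-only toolpath
G21 ; units = mm
G90 ; absolute positioning
G28 ; home
; layer 1
G0 Z1.2
G0 X0.0 Y0.0
G1 X26.5 Y0.0
G1 X26.5 Y9.2
G1 X5.0 Y9.2
G1 X5.0 Y29.0
G1 X0.0 Y29.0
G1 X0.0 Y0.0
; layer 2
G0 Z2.4
G0 X0.0 Y0.0
G1 X26.5 Y0.0
G1 X26.5 Y9.2
G1 X5.0 Y9.2
G1 X5.0 Y29.0
G1 X0.0 Y29.0
G1 X0.0 Y0.0
; layer 3
G0 Z3.6
G0 X0.0 Y0.0
G1 X26.5 Y0.0
G1 X26.5 Y9.2
G1 X5.0 Y9.2
G1 X5.0 Y29.0
G1 X0.0 Y29.0
G1 X0.0 Y0.0
; layer 4
G0 Z4.7
G0 X0.0 Y0.0
G1 X26.5 Y0.0
G1 X26.5 Y9.2
G1 X5.0 Y9.2
G1 X5.0 Y29.0
G1 X0.0 Y29.0
G1 X0.0 Y0.0
; layer 5
G0 Z5.9
G0 X0.0 Y0.0
G1 X26.5 Y0.0
G1 X26.5 Y9.2
G1 X5.0 Y9.2
G1 X5.0 Y29.0
G1 X0.0 Y29.0
G1 X0.0 Y0.0
; layer 6
G0 Z7.1
G0 X0.0 Y0.0
G1 X26.5 Y0.0
G1 X26.5 Y9.2
G1 X5.0 Y9.2
G1 X5.0 Y29.0
G1 X0.0 Y29.0
G1 X0.0 Y0.0
; layer 7
G0 Z8.3
G0 X0.0 Y0.0
G1 X26.5 Y0.0
G1 X26.5 Y9.2
G1 X5.0 Y9.2
G1 X5.0 Y29.0
G1 X0.0 Y29.0
G1 X0.0 Y0.0
M2 ; end

The solid is an L-shaped prism: outer 26.5 × 29 mm, arm thicknesses ≈ 9.2 mm (horizontal) and 5 mm (vertical), extruded 8.3 mm in z. Slicing at Δz = 1.2 mm — 7 equal slices spanning the solid's height, so layer i sits at z = i·h/7 — gives 7 non-empty perimeters. Each is a 6-segment closed polygon; G0 lifts to the layer z and rapids to the start vertex, then G1 traces the edges.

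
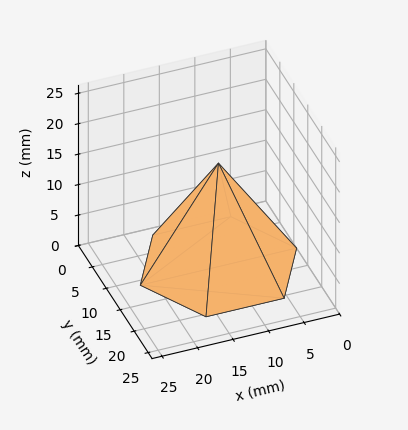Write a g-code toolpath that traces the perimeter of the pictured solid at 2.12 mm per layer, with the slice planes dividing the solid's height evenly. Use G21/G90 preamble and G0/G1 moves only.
Reading the render: the shape is a regular 6-sided pyramid, base circumscribed radius ≈ 11 mm, apex at z ≈ 17 mm (dimensions read to the nearest mm from the axis ticks). For the g-code, the solid's height is divided into equal slices at the stated Δz and each level perimeter traced with G1 moves after a G0 lift.

; perimeter-only toolpath
G21 ; units = mm
G90 ; absolute positioning
G28 ; home
; layer 1
G0 Z2.12
G0 X20.62 Y11.00
G1 X15.81 Y19.34
G1 X6.19 Y19.34
G1 X1.38 Y11.00
G1 X6.19 Y2.66
G1 X15.81 Y2.66
G1 X20.62 Y11.00
; layer 2
G0 Z4.25
G0 X19.25 Y11.00
G1 X15.12 Y18.15
G1 X6.88 Y18.15
G1 X2.75 Y11.00
G1 X6.88 Y3.85
G1 X15.12 Y3.85
G1 X19.25 Y11.00
; layer 3
G0 Z6.38
G0 X17.88 Y11.00
G1 X14.44 Y16.96
G1 X7.56 Y16.96
G1 X4.12 Y11.00
G1 X7.56 Y5.04
G1 X14.44 Y5.04
G1 X17.88 Y11.00
; layer 4
G0 Z8.50
G0 X16.50 Y11.00
G1 X13.75 Y15.77
G1 X8.25 Y15.77
G1 X5.50 Y11.00
G1 X8.25 Y6.24
G1 X13.75 Y6.24
G1 X16.50 Y11.00
; layer 5
G0 Z10.62
G0 X15.12 Y11.00
G1 X13.06 Y14.57
G1 X8.94 Y14.57
G1 X6.88 Y11.00
G1 X8.94 Y7.43
G1 X13.06 Y7.43
G1 X15.12 Y11.00
; layer 6
G0 Z12.75
G0 X13.75 Y11.00
G1 X12.38 Y13.38
G1 X9.62 Y13.38
G1 X8.25 Y11.00
G1 X9.62 Y8.62
G1 X12.38 Y8.62
G1 X13.75 Y11.00
; layer 7
G0 Z14.88
G0 X12.38 Y11.00
G1 X11.69 Y12.19
G1 X10.31 Y12.19
G1 X9.62 Y11.00
G1 X10.31 Y9.81
G1 X11.69 Y9.81
G1 X12.38 Y11.00
M2 ; end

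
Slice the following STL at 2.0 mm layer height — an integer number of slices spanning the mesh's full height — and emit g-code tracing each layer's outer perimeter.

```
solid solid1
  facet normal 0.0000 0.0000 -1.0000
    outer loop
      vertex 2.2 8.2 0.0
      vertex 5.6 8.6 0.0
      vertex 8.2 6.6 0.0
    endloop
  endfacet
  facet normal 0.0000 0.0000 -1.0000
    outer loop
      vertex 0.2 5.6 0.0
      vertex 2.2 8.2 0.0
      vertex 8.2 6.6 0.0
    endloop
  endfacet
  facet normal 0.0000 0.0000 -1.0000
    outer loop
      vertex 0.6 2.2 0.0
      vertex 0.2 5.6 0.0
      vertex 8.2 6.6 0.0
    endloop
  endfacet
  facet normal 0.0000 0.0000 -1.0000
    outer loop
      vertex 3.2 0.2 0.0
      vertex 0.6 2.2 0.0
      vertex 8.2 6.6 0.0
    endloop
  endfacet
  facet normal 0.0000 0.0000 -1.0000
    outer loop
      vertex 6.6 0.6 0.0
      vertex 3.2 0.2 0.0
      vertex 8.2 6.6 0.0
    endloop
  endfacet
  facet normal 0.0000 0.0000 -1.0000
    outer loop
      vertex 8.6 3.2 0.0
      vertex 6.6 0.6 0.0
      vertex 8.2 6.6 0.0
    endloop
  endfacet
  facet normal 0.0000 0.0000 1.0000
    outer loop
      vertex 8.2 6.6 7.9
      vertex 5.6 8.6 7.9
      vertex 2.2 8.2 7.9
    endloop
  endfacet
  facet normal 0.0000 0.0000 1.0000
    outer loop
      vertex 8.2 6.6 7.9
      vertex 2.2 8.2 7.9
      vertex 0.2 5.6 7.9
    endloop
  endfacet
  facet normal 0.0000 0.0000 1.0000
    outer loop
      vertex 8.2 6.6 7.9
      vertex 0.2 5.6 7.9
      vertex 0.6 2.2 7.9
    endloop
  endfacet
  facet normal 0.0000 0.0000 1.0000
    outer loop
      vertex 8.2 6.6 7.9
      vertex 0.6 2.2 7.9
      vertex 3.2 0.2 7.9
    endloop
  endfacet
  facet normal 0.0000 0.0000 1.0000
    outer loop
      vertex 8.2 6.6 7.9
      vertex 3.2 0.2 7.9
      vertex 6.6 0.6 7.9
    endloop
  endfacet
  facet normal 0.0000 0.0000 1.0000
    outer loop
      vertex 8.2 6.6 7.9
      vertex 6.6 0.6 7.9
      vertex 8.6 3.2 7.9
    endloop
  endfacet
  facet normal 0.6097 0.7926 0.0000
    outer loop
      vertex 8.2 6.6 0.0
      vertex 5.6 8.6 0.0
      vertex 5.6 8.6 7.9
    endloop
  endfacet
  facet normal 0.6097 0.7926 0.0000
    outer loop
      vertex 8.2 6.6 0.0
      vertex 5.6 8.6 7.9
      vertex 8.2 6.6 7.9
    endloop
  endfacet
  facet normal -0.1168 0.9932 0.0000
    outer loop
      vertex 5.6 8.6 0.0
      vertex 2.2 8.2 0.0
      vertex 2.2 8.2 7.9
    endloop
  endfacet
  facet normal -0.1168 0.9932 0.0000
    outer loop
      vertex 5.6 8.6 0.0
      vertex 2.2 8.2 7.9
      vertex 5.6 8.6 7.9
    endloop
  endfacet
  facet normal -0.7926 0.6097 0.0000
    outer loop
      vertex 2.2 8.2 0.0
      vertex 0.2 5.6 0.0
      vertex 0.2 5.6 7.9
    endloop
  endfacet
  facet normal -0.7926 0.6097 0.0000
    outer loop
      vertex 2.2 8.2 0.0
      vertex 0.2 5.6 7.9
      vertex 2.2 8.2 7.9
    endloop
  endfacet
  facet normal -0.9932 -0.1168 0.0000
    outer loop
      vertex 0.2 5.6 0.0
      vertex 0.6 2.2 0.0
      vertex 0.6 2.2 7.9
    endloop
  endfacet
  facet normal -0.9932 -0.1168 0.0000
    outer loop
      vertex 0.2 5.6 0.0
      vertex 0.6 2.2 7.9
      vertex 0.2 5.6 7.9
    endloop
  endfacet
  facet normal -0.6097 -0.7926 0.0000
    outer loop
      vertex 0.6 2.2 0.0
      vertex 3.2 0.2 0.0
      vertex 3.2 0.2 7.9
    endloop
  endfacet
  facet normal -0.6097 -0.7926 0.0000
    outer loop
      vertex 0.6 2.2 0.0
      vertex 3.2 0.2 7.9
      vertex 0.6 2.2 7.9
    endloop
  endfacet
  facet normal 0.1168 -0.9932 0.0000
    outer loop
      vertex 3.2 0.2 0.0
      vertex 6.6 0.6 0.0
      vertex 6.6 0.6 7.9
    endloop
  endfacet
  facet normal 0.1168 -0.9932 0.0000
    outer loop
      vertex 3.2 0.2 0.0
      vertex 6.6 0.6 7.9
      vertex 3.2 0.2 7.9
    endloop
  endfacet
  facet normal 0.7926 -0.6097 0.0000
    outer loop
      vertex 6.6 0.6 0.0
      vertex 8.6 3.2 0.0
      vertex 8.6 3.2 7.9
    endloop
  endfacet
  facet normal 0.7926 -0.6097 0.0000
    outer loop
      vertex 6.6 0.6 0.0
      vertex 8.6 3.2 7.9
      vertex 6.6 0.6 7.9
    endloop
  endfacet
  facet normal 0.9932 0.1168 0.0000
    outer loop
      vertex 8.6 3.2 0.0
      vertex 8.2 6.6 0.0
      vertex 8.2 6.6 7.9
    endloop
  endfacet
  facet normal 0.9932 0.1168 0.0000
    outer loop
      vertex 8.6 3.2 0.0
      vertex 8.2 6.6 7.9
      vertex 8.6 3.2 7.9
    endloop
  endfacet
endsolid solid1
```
; perimeter-only toolpath
G21 ; units = mm
G90 ; absolute positioning
G28 ; home
; layer 1
G0 Z2.0
G0 X8.2 Y6.6
G1 X5.6 Y8.6
G1 X2.2 Y8.2
G1 X0.2 Y5.6
G1 X0.6 Y2.2
G1 X3.2 Y0.2
G1 X6.6 Y0.6
G1 X8.6 Y3.2
G1 X8.2 Y6.6
; layer 2
G0 Z4.0
G0 X8.2 Y6.6
G1 X5.6 Y8.6
G1 X2.2 Y8.2
G1 X0.2 Y5.6
G1 X0.6 Y2.2
G1 X3.2 Y0.2
G1 X6.6 Y0.6
G1 X8.6 Y3.2
G1 X8.2 Y6.6
; layer 3
G0 Z5.9
G0 X8.2 Y6.6
G1 X5.6 Y8.6
G1 X2.2 Y8.2
G1 X0.2 Y5.6
G1 X0.6 Y2.2
G1 X3.2 Y0.2
G1 X6.6 Y0.6
G1 X8.6 Y3.2
G1 X8.2 Y6.6
; layer 4
G0 Z7.9
G0 X8.2 Y6.6
G1 X5.6 Y8.6
G1 X2.2 Y8.2
G1 X0.2 Y5.6
G1 X0.6 Y2.2
G1 X3.2 Y0.2
G1 X6.6 Y0.6
G1 X8.6 Y3.2
G1 X8.2 Y6.6
M2 ; end

The solid is a regular 8-sided prism (a cylinder approximated with 8 flat sides), circumscribed radius ≈ 4.4 mm, height ≈ 7.9 mm. Slicing at Δz = 2.0 mm — 4 equal slices spanning the solid's height, so layer i sits at z = i·h/4 — gives 4 non-empty perimeters. Each is a 8-segment closed polygon; G0 lifts to the layer z and rapids to the start vertex, then G1 traces the edges.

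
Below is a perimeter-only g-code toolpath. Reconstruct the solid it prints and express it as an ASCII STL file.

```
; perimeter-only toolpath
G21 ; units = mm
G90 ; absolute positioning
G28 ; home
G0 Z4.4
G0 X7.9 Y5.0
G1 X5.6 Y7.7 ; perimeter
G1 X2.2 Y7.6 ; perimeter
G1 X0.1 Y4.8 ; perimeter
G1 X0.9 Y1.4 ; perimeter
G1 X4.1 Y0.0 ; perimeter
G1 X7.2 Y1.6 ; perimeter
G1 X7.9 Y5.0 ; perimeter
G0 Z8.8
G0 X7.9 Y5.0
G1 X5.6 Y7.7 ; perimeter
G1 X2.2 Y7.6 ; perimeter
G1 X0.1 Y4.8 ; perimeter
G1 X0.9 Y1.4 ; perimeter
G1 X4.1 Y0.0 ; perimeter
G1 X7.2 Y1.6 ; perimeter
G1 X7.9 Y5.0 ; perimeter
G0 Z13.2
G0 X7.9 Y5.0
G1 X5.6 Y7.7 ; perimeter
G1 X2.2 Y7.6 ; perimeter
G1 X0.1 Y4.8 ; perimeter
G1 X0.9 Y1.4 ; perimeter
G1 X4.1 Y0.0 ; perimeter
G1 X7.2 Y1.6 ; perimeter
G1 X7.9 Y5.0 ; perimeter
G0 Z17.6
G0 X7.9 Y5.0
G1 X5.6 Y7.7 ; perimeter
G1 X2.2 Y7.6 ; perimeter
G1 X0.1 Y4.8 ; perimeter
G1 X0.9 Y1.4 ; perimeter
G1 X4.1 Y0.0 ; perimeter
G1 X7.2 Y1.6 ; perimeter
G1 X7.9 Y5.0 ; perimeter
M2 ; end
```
solid part
  facet normal 0.0000 0.0000 -1.0000
    outer loop
      vertex 2.2 7.6 0.0
      vertex 5.6 7.7 0.0
      vertex 7.9 5.0 0.0
    endloop
  endfacet
  facet normal 0.0000 0.0000 -1.0000
    outer loop
      vertex 0.1 4.8 0.0
      vertex 2.2 7.6 0.0
      vertex 7.9 5.0 0.0
    endloop
  endfacet
  facet normal 0.0000 0.0000 -1.0000
    outer loop
      vertex 0.9 1.4 0.0
      vertex 0.1 4.8 0.0
      vertex 7.9 5.0 0.0
    endloop
  endfacet
  facet normal 0.0000 0.0000 -1.0000
    outer loop
      vertex 4.1 0.0 0.0
      vertex 0.9 1.4 0.0
      vertex 7.9 5.0 0.0
    endloop
  endfacet
  facet normal 0.0000 0.0000 -1.0000
    outer loop
      vertex 7.2 1.6 0.0
      vertex 4.1 0.0 0.0
      vertex 7.9 5.0 0.0
    endloop
  endfacet
  facet normal 0.0000 0.0000 1.0000
    outer loop
      vertex 7.9 5.0 17.6
      vertex 5.6 7.7 17.6
      vertex 2.2 7.6 17.6
    endloop
  endfacet
  facet normal 0.0000 0.0000 1.0000
    outer loop
      vertex 7.9 5.0 17.6
      vertex 2.2 7.6 17.6
      vertex 0.1 4.8 17.6
    endloop
  endfacet
  facet normal 0.0000 0.0000 1.0000
    outer loop
      vertex 7.9 5.0 17.6
      vertex 0.1 4.8 17.6
      vertex 0.9 1.4 17.6
    endloop
  endfacet
  facet normal 0.0000 0.0000 1.0000
    outer loop
      vertex 7.9 5.0 17.6
      vertex 0.9 1.4 17.6
      vertex 4.1 0.0 17.6
    endloop
  endfacet
  facet normal 0.0000 0.0000 1.0000
    outer loop
      vertex 7.9 5.0 17.6
      vertex 4.1 0.0 17.6
      vertex 7.2 1.6 17.6
    endloop
  endfacet
  facet normal 0.7612 0.6485 0.0000
    outer loop
      vertex 7.9 5.0 0.0
      vertex 5.6 7.7 0.0
      vertex 5.6 7.7 17.6
    endloop
  endfacet
  facet normal 0.7612 0.6485 0.0000
    outer loop
      vertex 7.9 5.0 0.0
      vertex 5.6 7.7 17.6
      vertex 7.9 5.0 17.6
    endloop
  endfacet
  facet normal -0.0294 0.9996 0.0000
    outer loop
      vertex 5.6 7.7 0.0
      vertex 2.2 7.6 0.0
      vertex 2.2 7.6 17.6
    endloop
  endfacet
  facet normal -0.0294 0.9996 0.0000
    outer loop
      vertex 5.6 7.7 0.0
      vertex 2.2 7.6 17.6
      vertex 5.6 7.7 17.6
    endloop
  endfacet
  facet normal -0.8000 0.6000 0.0000
    outer loop
      vertex 2.2 7.6 0.0
      vertex 0.1 4.8 0.0
      vertex 0.1 4.8 17.6
    endloop
  endfacet
  facet normal -0.8000 0.6000 0.0000
    outer loop
      vertex 2.2 7.6 0.0
      vertex 0.1 4.8 17.6
      vertex 2.2 7.6 17.6
    endloop
  endfacet
  facet normal -0.9734 -0.2290 0.0000
    outer loop
      vertex 0.1 4.8 0.0
      vertex 0.9 1.4 0.0
      vertex 0.9 1.4 17.6
    endloop
  endfacet
  facet normal -0.9734 -0.2290 0.0000
    outer loop
      vertex 0.1 4.8 0.0
      vertex 0.9 1.4 17.6
      vertex 0.1 4.8 17.6
    endloop
  endfacet
  facet normal -0.4008 -0.9162 0.0000
    outer loop
      vertex 0.9 1.4 0.0
      vertex 4.1 0.0 0.0
      vertex 4.1 0.0 17.6
    endloop
  endfacet
  facet normal -0.4008 -0.9162 0.0000
    outer loop
      vertex 0.9 1.4 0.0
      vertex 4.1 0.0 17.6
      vertex 0.9 1.4 17.6
    endloop
  endfacet
  facet normal 0.4586 -0.8886 0.0000
    outer loop
      vertex 4.1 0.0 0.0
      vertex 7.2 1.6 0.0
      vertex 7.2 1.6 17.6
    endloop
  endfacet
  facet normal 0.4586 -0.8886 0.0000
    outer loop
      vertex 4.1 0.0 0.0
      vertex 7.2 1.6 17.6
      vertex 4.1 0.0 17.6
    endloop
  endfacet
  facet normal 0.9795 -0.2017 0.0000
    outer loop
      vertex 7.2 1.6 0.0
      vertex 7.9 5.0 0.0
      vertex 7.9 5.0 17.6
    endloop
  endfacet
  facet normal 0.9795 -0.2017 0.0000
    outer loop
      vertex 7.2 1.6 0.0
      vertex 7.9 5.0 17.6
      vertex 7.2 1.6 17.6
    endloop
  endfacet
endsolid part

The G0 Z moves step by Δz≈4.4 mm. Every layer's G1 loop is the same polygon, so the solid is a straight extrusion of it from z=0 to z≈17.6. Closing with flat bottom and top caps and triangulating gives 24 facets — a regular 7-sided prism (a cylinder approximated with 7 flat sides), circumscribed radius ≈ 4 mm, height ≈ 17.6 mm.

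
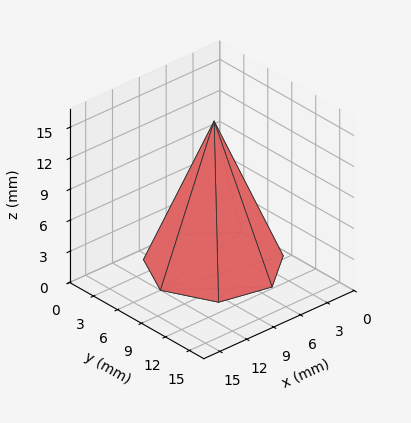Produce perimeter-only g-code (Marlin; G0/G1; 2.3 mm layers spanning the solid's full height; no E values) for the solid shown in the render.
Reading the render: the shape is a regular 7-sided pyramid, base circumscribed radius ≈ 6 mm, apex at z ≈ 14 mm (dimensions read to the nearest mm from the axis ticks). For the g-code, the solid's height is divided into equal slices at the stated Δz and each level perimeter traced with G1 moves after a G0 lift.

; perimeter-only toolpath
G21 ; units = mm
G90 ; absolute positioning
G28 ; home
; layer 1
G0 Z2.3
G0 X11.0 Y6.0
G1 X9.1 Y9.9
G1 X4.9 Y10.8
G1 X1.5 Y8.2
G1 X1.5 Y3.8
G1 X4.9 Y1.2
G1 X9.1 Y2.1
G1 X11.0 Y6.0
; layer 2
G0 Z4.7
G0 X10.0 Y6.0
G1 X8.5 Y9.1
G1 X5.1 Y9.9
G1 X2.4 Y7.7
G1 X2.4 Y4.3
G1 X5.1 Y2.1
G1 X8.5 Y2.9
G1 X10.0 Y6.0
; layer 3
G0 Z7.0
G0 X9.0 Y6.0
G1 X7.8 Y8.3
G1 X5.3 Y8.9
G1 X3.3 Y7.3
G1 X3.3 Y4.7
G1 X5.3 Y3.1
G1 X7.8 Y3.6
G1 X9.0 Y6.0
; layer 4
G0 Z9.3
G0 X8.0 Y6.0
G1 X7.2 Y7.6
G1 X5.6 Y7.9
G1 X4.2 Y6.9
G1 X4.2 Y5.1
G1 X5.6 Y4.1
G1 X7.2 Y4.4
G1 X8.0 Y6.0
; layer 5
G0 Z11.7
G0 X7.0 Y6.0
G1 X6.6 Y6.8
G1 X5.8 Y7.0
G1 X5.1 Y6.4
G1 X5.1 Y5.6
G1 X5.8 Y5.0
G1 X6.6 Y5.2
G1 X7.0 Y6.0
M2 ; end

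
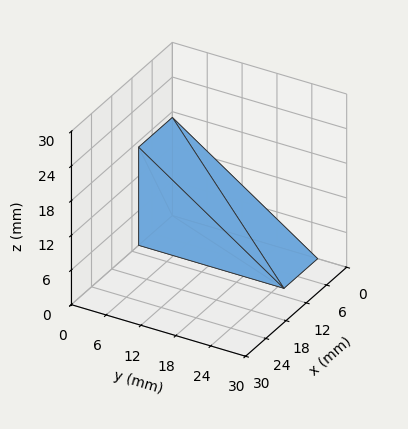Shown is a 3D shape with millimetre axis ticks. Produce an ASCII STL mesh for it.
Reading the render: the shape is a wedge (ramp): 10 × 25 mm base, rising to 17 mm along the y=0 edge and sloping linearly to z=0 at y=25 (dimensions read to the nearest mm from the axis ticks). For the STL, each face is triangulated and given an outward normal.

solid part
  facet normal 0.0000 0.0000 -1.0000
    outer loop
      vertex 10.000 25.000 0.000
      vertex 10.000 0.000 0.000
      vertex 0.000 0.000 0.000
    endloop
  endfacet
  facet normal 0.0000 0.0000 -1.0000
    outer loop
      vertex 0.000 25.000 0.000
      vertex 10.000 25.000 0.000
      vertex 0.000 0.000 0.000
    endloop
  endfacet
  facet normal 0.0000 -1.0000 0.0000
    outer loop
      vertex 0.000 0.000 0.000
      vertex 10.000 0.000 0.000
      vertex 10.000 0.000 17.000
    endloop
  endfacet
  facet normal 0.0000 -1.0000 0.0000
    outer loop
      vertex 0.000 0.000 0.000
      vertex 10.000 0.000 17.000
      vertex 0.000 0.000 17.000
    endloop
  endfacet
  facet normal 0.0000 0.5623 0.8269
    outer loop
      vertex 0.000 0.000 17.000
      vertex 10.000 0.000 17.000
      vertex 10.000 25.000 0.000
    endloop
  endfacet
  facet normal 0.0000 0.5623 0.8269
    outer loop
      vertex 0.000 0.000 17.000
      vertex 10.000 25.000 0.000
      vertex 0.000 25.000 0.000
    endloop
  endfacet
  facet normal -1.0000 0.0000 0.0000
    outer loop
      vertex 0.000 0.000 17.000
      vertex 0.000 25.000 0.000
      vertex 0.000 0.000 0.000
    endloop
  endfacet
  facet normal 1.0000 0.0000 0.0000
    outer loop
      vertex 10.000 0.000 0.000
      vertex 10.000 25.000 0.000
      vertex 10.000 0.000 17.000
    endloop
  endfacet
endsolid part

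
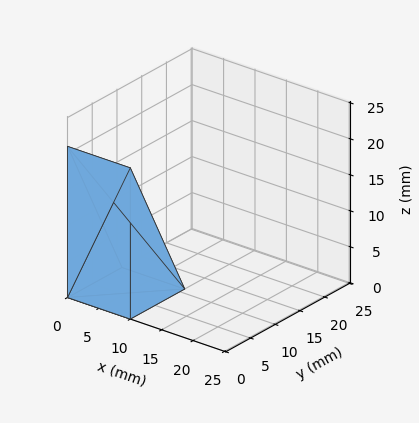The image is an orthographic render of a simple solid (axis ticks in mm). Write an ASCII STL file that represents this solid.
Reading the render: the shape is a wedge (ramp): 10 × 11 mm base, rising to 21 mm along the y=0 edge and sloping linearly to z=0 at y=11 (dimensions read to the nearest mm from the axis ticks). For the STL, each face is triangulated and given an outward normal.

solid part
  facet normal 0.0000 0.0000 -1.0000
    outer loop
      vertex 10.0 11.0 0.0
      vertex 10.0 0.0 0.0
      vertex 0.0 0.0 0.0
    endloop
  endfacet
  facet normal 0.0000 0.0000 -1.0000
    outer loop
      vertex 0.0 11.0 0.0
      vertex 10.0 11.0 0.0
      vertex 0.0 0.0 0.0
    endloop
  endfacet
  facet normal 0.0000 -1.0000 0.0000
    outer loop
      vertex 0.0 0.0 0.0
      vertex 10.0 0.0 0.0
      vertex 10.0 0.0 21.0
    endloop
  endfacet
  facet normal 0.0000 -1.0000 0.0000
    outer loop
      vertex 0.0 0.0 0.0
      vertex 10.0 0.0 21.0
      vertex 0.0 0.0 21.0
    endloop
  endfacet
  facet normal 0.0000 0.8858 0.4640
    outer loop
      vertex 0.0 0.0 21.0
      vertex 10.0 0.0 21.0
      vertex 10.0 11.0 0.0
    endloop
  endfacet
  facet normal 0.0000 0.8858 0.4640
    outer loop
      vertex 0.0 0.0 21.0
      vertex 10.0 11.0 0.0
      vertex 0.0 11.0 0.0
    endloop
  endfacet
  facet normal -1.0000 0.0000 0.0000
    outer loop
      vertex 0.0 0.0 21.0
      vertex 0.0 11.0 0.0
      vertex 0.0 0.0 0.0
    endloop
  endfacet
  facet normal 1.0000 0.0000 0.0000
    outer loop
      vertex 10.0 0.0 0.0
      vertex 10.0 11.0 0.0
      vertex 10.0 0.0 21.0
    endloop
  endfacet
endsolid part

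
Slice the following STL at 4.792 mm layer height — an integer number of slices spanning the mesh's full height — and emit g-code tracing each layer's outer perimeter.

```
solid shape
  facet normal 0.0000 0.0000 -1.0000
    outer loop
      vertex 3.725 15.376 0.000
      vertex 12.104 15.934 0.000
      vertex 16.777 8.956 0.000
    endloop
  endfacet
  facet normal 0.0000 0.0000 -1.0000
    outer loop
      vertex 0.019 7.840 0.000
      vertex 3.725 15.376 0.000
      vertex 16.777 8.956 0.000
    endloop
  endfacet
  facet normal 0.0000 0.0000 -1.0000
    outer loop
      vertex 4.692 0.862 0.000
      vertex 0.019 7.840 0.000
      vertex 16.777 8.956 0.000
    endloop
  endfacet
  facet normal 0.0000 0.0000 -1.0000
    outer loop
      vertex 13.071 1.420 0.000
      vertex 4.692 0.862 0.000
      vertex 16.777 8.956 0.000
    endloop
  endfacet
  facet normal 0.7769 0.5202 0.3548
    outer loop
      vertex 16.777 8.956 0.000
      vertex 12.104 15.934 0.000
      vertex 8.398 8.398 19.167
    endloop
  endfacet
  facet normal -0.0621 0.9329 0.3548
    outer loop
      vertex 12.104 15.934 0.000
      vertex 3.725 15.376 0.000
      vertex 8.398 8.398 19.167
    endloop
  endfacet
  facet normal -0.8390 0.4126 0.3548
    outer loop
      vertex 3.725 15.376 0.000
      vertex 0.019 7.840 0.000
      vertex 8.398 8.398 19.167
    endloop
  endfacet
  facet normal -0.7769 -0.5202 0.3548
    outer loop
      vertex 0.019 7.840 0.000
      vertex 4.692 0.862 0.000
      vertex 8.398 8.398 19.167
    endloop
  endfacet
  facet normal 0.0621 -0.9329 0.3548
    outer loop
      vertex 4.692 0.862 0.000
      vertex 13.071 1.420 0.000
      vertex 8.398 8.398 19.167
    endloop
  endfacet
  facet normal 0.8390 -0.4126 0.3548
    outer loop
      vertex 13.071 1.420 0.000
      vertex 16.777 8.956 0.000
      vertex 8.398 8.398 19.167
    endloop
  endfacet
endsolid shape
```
; perimeter-only toolpath
G21 ; units = mm
G90 ; absolute positioning
G28 ; home
; layer 1
G0 Z4.792
G0 X14.682 Y8.816
G1 X11.177 Y14.050
G1 X4.893 Y13.631
G1 X2.114 Y7.979
G1 X5.619 Y2.746
G1 X11.903 Y3.164
G1 X14.682 Y8.816
; layer 2
G0 Z9.584
G0 X12.588 Y8.677
G1 X10.251 Y12.166
G1 X6.061 Y11.887
G1 X4.208 Y8.119
G1 X6.545 Y4.630
G1 X10.735 Y4.909
G1 X12.588 Y8.677
; layer 3
G0 Z14.375
G0 X10.493 Y8.537
G1 X9.325 Y10.282
G1 X7.230 Y10.143
G1 X6.303 Y8.258
G1 X7.471 Y6.514
G1 X9.566 Y6.653
G1 X10.493 Y8.537
M2 ; end

The solid is a regular 6-sided pyramid, base circumscribed radius ≈ 8.4 mm, apex at z ≈ 19.2 mm. Slicing at Δz = 4.792 mm — 4 equal slices spanning the solid's height, so layer i sits at z = i·h/4 — gives 3 non-empty perimeters. Each is a 6-segment closed polygon; G0 lifts to the layer z and rapids to the start vertex, then G1 traces the edges. The cross-section shrinks linearly with z (the slice at the apex is degenerate and omitted).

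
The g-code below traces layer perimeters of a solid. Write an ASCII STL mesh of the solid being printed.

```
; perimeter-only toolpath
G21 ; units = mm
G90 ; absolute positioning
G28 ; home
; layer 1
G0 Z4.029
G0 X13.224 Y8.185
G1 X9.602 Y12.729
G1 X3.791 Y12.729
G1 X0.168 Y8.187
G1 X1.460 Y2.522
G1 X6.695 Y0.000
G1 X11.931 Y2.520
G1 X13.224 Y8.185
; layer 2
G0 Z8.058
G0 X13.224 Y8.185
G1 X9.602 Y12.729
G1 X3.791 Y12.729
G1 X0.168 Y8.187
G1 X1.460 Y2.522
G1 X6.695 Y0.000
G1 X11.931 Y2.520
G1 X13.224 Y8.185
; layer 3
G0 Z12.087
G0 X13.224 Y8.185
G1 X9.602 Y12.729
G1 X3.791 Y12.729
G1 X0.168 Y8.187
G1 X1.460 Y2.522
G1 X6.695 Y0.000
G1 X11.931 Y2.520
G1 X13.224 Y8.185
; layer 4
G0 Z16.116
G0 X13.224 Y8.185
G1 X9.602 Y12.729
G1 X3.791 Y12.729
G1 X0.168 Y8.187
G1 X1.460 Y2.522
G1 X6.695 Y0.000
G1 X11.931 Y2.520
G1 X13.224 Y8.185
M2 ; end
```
solid part
  facet normal 0.0000 0.0000 -1.0000
    outer loop
      vertex 3.791 12.729 0.000
      vertex 9.602 12.729 0.000
      vertex 13.224 8.185 0.000
    endloop
  endfacet
  facet normal 0.0000 0.0000 -1.0000
    outer loop
      vertex 0.168 8.187 0.000
      vertex 3.791 12.729 0.000
      vertex 13.224 8.185 0.000
    endloop
  endfacet
  facet normal 0.0000 0.0000 -1.0000
    outer loop
      vertex 1.460 2.522 0.000
      vertex 0.168 8.187 0.000
      vertex 13.224 8.185 0.000
    endloop
  endfacet
  facet normal 0.0000 0.0000 -1.0000
    outer loop
      vertex 6.695 0.000 0.000
      vertex 1.460 2.522 0.000
      vertex 13.224 8.185 0.000
    endloop
  endfacet
  facet normal 0.0000 0.0000 -1.0000
    outer loop
      vertex 11.931 2.520 0.000
      vertex 6.695 0.000 0.000
      vertex 13.224 8.185 0.000
    endloop
  endfacet
  facet normal 0.0000 0.0000 1.0000
    outer loop
      vertex 13.224 8.185 16.116
      vertex 9.602 12.729 16.116
      vertex 3.791 12.729 16.116
    endloop
  endfacet
  facet normal 0.0000 0.0000 1.0000
    outer loop
      vertex 13.224 8.185 16.116
      vertex 3.791 12.729 16.116
      vertex 0.168 8.187 16.116
    endloop
  endfacet
  facet normal 0.0000 0.0000 1.0000
    outer loop
      vertex 13.224 8.185 16.116
      vertex 0.168 8.187 16.116
      vertex 1.460 2.522 16.116
    endloop
  endfacet
  facet normal 0.0000 0.0000 1.0000
    outer loop
      vertex 13.224 8.185 16.116
      vertex 1.460 2.522 16.116
      vertex 6.695 0.000 16.116
    endloop
  endfacet
  facet normal 0.0000 0.0000 1.0000
    outer loop
      vertex 13.224 8.185 16.116
      vertex 6.695 0.000 16.116
      vertex 11.931 2.520 16.116
    endloop
  endfacet
  facet normal 0.7820 0.6233 0.0000
    outer loop
      vertex 13.224 8.185 0.000
      vertex 9.602 12.729 0.000
      vertex 9.602 12.729 16.116
    endloop
  endfacet
  facet normal 0.7820 0.6233 0.0000
    outer loop
      vertex 13.224 8.185 0.000
      vertex 9.602 12.729 16.116
      vertex 13.224 8.185 16.116
    endloop
  endfacet
  facet normal 0.0000 1.0000 0.0000
    outer loop
      vertex 9.602 12.729 0.000
      vertex 3.791 12.729 0.000
      vertex 3.791 12.729 16.116
    endloop
  endfacet
  facet normal 0.0000 1.0000 0.0000
    outer loop
      vertex 9.602 12.729 0.000
      vertex 3.791 12.729 16.116
      vertex 9.602 12.729 16.116
    endloop
  endfacet
  facet normal -0.7818 0.6236 0.0000
    outer loop
      vertex 3.791 12.729 0.000
      vertex 0.168 8.187 0.000
      vertex 0.168 8.187 16.116
    endloop
  endfacet
  facet normal -0.7818 0.6236 0.0000
    outer loop
      vertex 3.791 12.729 0.000
      vertex 0.168 8.187 16.116
      vertex 3.791 12.729 16.116
    endloop
  endfacet
  facet normal -0.9750 -0.2224 0.0000
    outer loop
      vertex 0.168 8.187 0.000
      vertex 1.460 2.522 0.000
      vertex 1.460 2.522 16.116
    endloop
  endfacet
  facet normal -0.9750 -0.2224 0.0000
    outer loop
      vertex 0.168 8.187 0.000
      vertex 1.460 2.522 16.116
      vertex 0.168 8.187 16.116
    endloop
  endfacet
  facet normal -0.4340 -0.9009 0.0000
    outer loop
      vertex 1.460 2.522 0.000
      vertex 6.695 0.000 0.000
      vertex 6.695 0.000 16.116
    endloop
  endfacet
  facet normal -0.4340 -0.9009 0.0000
    outer loop
      vertex 1.460 2.522 0.000
      vertex 6.695 0.000 16.116
      vertex 1.460 2.522 16.116
    endloop
  endfacet
  facet normal 0.4337 -0.9011 0.0000
    outer loop
      vertex 6.695 0.000 0.000
      vertex 11.931 2.520 0.000
      vertex 11.931 2.520 16.116
    endloop
  endfacet
  facet normal 0.4337 -0.9011 0.0000
    outer loop
      vertex 6.695 0.000 0.000
      vertex 11.931 2.520 16.116
      vertex 6.695 0.000 16.116
    endloop
  endfacet
  facet normal 0.9749 -0.2225 0.0000
    outer loop
      vertex 11.931 2.520 0.000
      vertex 13.224 8.185 0.000
      vertex 13.224 8.185 16.116
    endloop
  endfacet
  facet normal 0.9749 -0.2225 0.0000
    outer loop
      vertex 11.931 2.520 0.000
      vertex 13.224 8.185 16.116
      vertex 11.931 2.520 16.116
    endloop
  endfacet
endsolid part

The G0 Z moves step by Δz≈4.029 mm. Every layer's G1 loop is the same polygon, so the solid is a straight extrusion of it from z=0 to z≈16.1. Closing with flat bottom and top caps and triangulating gives 24 facets — a regular 7-sided prism (a cylinder approximated with 7 flat sides), circumscribed radius ≈ 6.7 mm, height ≈ 16.1 mm.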